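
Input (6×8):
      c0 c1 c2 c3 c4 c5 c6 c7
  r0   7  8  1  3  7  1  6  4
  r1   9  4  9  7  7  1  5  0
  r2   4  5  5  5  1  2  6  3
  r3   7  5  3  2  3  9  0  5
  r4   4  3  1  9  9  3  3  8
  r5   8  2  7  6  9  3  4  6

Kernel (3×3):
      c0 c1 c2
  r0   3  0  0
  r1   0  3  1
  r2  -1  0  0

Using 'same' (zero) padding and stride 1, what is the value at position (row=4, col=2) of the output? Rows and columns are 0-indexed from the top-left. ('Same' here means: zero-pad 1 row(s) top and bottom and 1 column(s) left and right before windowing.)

The receptive field on the zero-padded input at this output position is [5 3 2 / 3 1 9 / 2 7 6]. Elementwise product with the kernel and sum: 5·3 + 1·3 + 9·1 + 2·-1.

25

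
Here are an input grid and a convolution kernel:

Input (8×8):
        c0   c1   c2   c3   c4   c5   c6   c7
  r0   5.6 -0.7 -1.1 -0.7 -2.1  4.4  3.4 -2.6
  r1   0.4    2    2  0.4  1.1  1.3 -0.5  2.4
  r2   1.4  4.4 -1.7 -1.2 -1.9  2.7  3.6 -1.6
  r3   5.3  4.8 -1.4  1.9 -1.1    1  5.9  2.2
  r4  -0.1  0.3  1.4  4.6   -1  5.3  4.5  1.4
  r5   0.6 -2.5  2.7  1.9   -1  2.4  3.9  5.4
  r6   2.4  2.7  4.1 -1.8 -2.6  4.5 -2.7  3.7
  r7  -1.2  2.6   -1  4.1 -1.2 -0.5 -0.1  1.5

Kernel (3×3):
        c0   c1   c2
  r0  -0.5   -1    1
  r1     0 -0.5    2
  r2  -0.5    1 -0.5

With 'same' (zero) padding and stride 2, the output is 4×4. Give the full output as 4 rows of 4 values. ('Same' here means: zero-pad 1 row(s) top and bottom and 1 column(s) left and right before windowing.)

Output[0,0]: The receptive field on the zero-padded input at this output position is [0 0 0 / 0 5.6 -0.7 / 0 0.4 2]. Elementwise product with the kernel and sum: 0·-0.5 + 0·-1 + 0·1 + 5.6·-0.5 + -0.7·2 + 0·-0.5 + 0.4·1 + 2·-0.5.
Output[0,1]: The receptive field on the zero-padded input at this output position is [0 0 0 / -0.7 -1.1 -0.7 / 2 2 0.4]. Elementwise product with the kernel and sum: 0·-0.5 + 0·-1 + 0·1 + -1.1·-0.5 + -0.7·2 + 2·-0.5 + 2·1 + 0.4·-0.5.

-4.8 -0.05 10.1 -9.25
12.6 -8.9 3.8 1.55
2 12.4 9.1 -3.65
-1.4 -9.55 9.75 8.45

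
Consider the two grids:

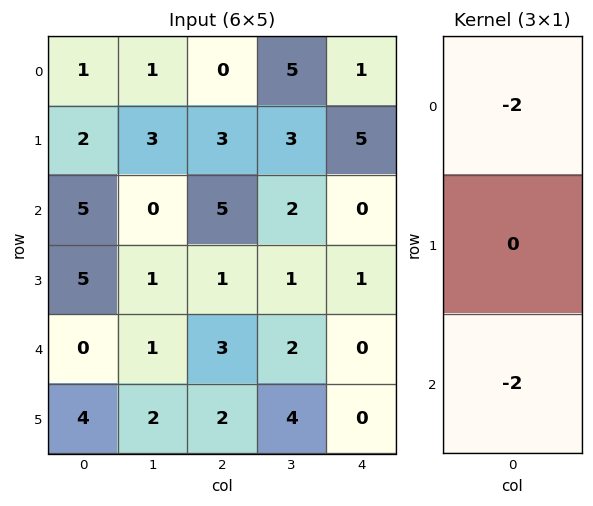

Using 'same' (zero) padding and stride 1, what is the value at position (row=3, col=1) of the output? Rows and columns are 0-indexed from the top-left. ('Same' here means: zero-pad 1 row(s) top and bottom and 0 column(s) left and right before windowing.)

The receptive field on the zero-padded input at this output position is [0 / 1 / 1]. Elementwise product with the kernel and sum: 0·-2 + 1·-2.

-2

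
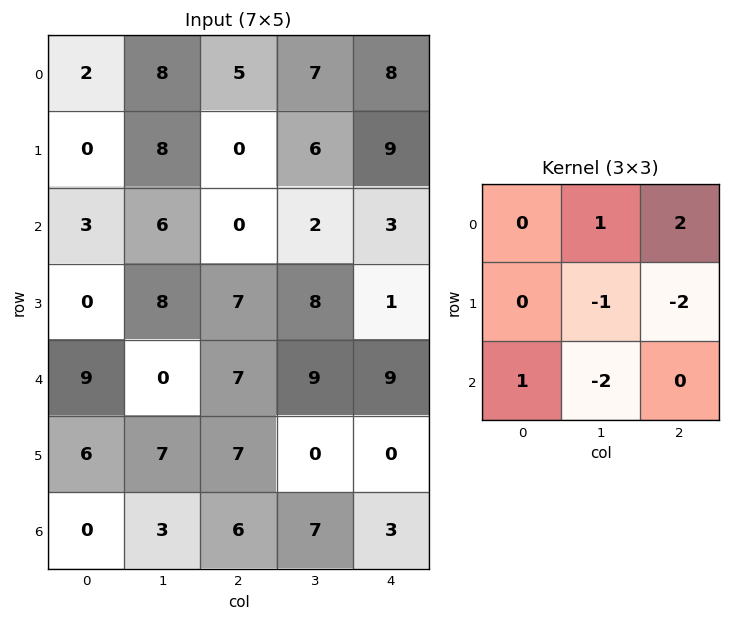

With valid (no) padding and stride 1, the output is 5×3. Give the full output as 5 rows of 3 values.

1 13 -5
-14 2 7
-7 -33 -13
0 -9 -10
-13 9 19

Output[0,0]: The receptive field on the input at this output position is [2 8 5 / 0 8 0 / 3 6 0]. Elementwise product with the kernel and sum: 8·1 + 5·2 + 8·-1 + 0·-2 + 3·1 + 6·-2.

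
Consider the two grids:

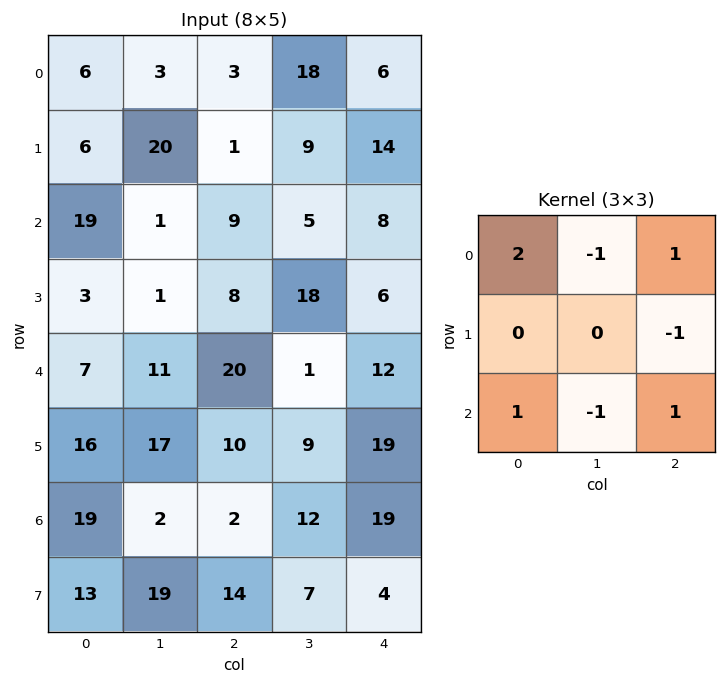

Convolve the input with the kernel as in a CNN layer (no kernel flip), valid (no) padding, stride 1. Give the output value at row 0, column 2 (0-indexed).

-8

The receptive field on the input at this output position is [3 18 6 / 1 9 14 / 9 5 8]. Elementwise product with the kernel and sum: 3·2 + 18·-1 + 6·1 + 14·-1 + 9·1 + 5·-1 + 8·1.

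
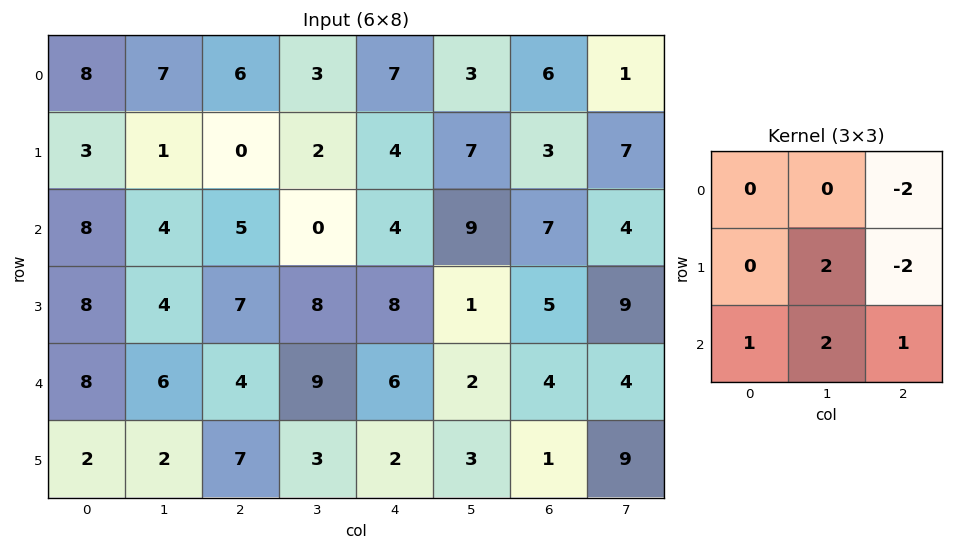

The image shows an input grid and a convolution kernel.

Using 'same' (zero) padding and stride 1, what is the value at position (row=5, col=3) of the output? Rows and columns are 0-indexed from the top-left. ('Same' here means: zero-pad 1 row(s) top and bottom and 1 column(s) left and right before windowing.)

The receptive field on the zero-padded input at this output position is [4 9 6 / 7 3 2 / 0 0 0]. Elementwise product with the kernel and sum: 6·-2 + 3·2 + 2·-2 + 0·1 + 0·2 + 0·1.

-10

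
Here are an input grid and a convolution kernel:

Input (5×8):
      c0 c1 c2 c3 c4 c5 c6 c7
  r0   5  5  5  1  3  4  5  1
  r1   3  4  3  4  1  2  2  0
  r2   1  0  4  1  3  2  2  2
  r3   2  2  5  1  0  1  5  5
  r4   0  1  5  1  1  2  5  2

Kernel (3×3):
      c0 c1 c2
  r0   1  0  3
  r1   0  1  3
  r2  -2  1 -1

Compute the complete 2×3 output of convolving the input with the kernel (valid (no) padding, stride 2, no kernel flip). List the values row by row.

27 11 20
26 4 20

Output[0,0]: The receptive field on the input at this output position is [5 5 5 / 3 4 3 / 1 0 4]. Elementwise product with the kernel and sum: 5·1 + 5·3 + 4·1 + 3·3 + 1·-2 + 0·1 + 4·-1.
Output[0,1]: The receptive field on the input at this output position is [5 1 3 / 3 4 1 / 4 1 3]. Elementwise product with the kernel and sum: 5·1 + 3·3 + 4·1 + 1·3 + 4·-2 + 1·1 + 3·-1.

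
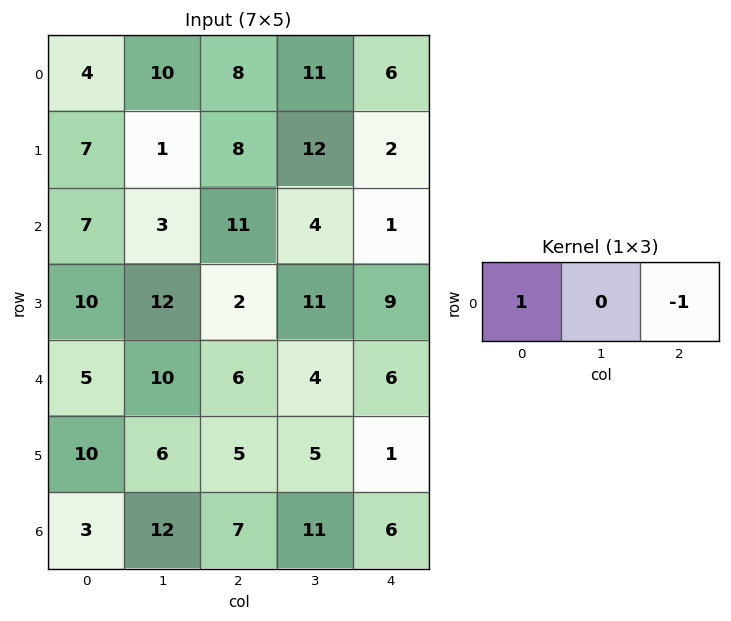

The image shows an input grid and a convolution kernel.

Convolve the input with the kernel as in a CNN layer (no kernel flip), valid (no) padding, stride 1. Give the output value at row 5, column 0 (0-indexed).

5

The receptive field on the input at this output position is [10 6 5]. Elementwise product with the kernel and sum: 10·1 + 5·-1.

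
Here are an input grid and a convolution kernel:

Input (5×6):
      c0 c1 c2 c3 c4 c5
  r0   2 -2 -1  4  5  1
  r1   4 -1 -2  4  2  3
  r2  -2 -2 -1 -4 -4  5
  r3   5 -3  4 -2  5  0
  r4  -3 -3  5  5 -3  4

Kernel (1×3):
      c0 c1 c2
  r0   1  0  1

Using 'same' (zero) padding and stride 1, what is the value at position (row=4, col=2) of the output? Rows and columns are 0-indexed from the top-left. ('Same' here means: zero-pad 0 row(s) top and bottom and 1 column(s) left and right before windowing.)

2

The receptive field on the zero-padded input at this output position is [-3 5 5]. Elementwise product with the kernel and sum: -3·1 + 5·1.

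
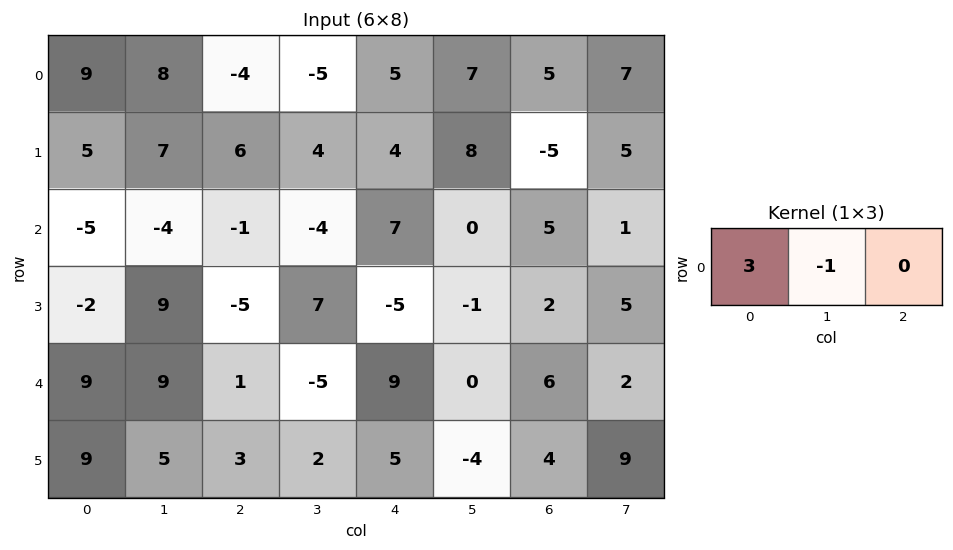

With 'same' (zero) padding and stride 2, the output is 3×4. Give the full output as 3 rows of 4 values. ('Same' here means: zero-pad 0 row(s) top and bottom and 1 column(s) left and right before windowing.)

Output[0,0]: The receptive field on the zero-padded input at this output position is [0 9 8]. Elementwise product with the kernel and sum: 0·3 + 9·-1.
Output[0,1]: The receptive field on the zero-padded input at this output position is [8 -4 -5]. Elementwise product with the kernel and sum: 8·3 + -4·-1.

-9 28 -20 16
5 -11 -19 -5
-9 26 -24 -6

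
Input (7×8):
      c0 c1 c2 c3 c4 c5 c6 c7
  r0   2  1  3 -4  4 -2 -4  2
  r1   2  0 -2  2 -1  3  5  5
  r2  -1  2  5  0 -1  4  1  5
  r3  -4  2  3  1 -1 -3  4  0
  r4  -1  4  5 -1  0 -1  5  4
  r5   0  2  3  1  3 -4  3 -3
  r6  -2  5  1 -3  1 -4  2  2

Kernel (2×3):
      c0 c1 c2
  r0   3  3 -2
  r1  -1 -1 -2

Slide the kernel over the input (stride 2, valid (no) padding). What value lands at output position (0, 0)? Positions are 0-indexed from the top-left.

The receptive field on the input at this output position is [2 1 3 / 2 0 -2]. Elementwise product with the kernel and sum: 2·3 + 1·3 + 3·-2 + 2·-1 + 0·-1 + -2·-2.

5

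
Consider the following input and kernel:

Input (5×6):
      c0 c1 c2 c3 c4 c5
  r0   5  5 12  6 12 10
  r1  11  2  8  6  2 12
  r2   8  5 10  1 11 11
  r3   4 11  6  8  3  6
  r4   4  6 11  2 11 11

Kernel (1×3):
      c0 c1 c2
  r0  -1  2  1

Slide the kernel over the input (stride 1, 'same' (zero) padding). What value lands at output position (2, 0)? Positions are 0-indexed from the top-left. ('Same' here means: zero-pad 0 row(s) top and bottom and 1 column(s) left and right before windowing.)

21

The receptive field on the zero-padded input at this output position is [0 8 5]. Elementwise product with the kernel and sum: 0·-1 + 8·2 + 5·1.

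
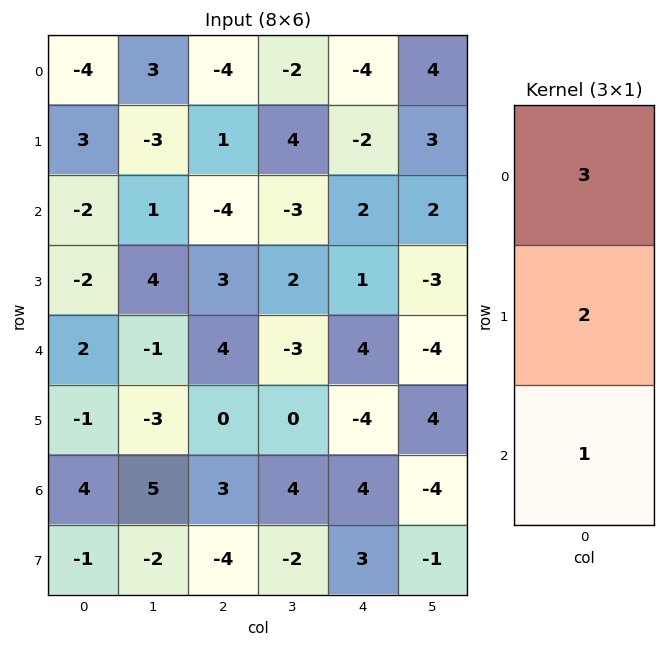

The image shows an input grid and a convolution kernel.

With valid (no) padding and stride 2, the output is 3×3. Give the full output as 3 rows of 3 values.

Output[0,0]: The receptive field on the input at this output position is [-4 / 3 / -2]. Elementwise product with the kernel and sum: -4·3 + 3·2 + -2·1.

-8 -14 -14
-8 -2 12
8 15 8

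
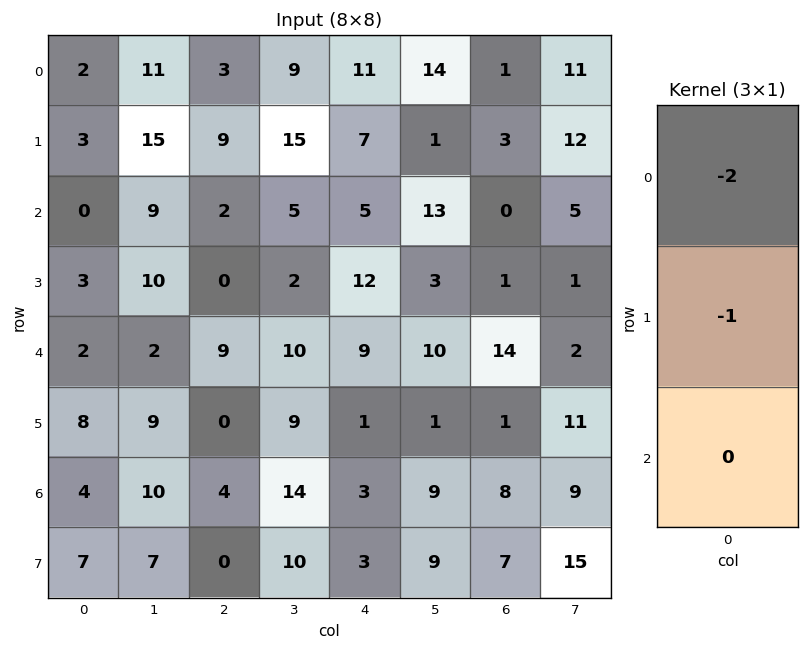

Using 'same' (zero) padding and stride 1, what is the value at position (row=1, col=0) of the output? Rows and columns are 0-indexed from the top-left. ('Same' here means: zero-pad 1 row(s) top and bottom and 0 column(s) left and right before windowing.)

-7

The receptive field on the zero-padded input at this output position is [2 / 3 / 0]. Elementwise product with the kernel and sum: 2·-2 + 3·-1.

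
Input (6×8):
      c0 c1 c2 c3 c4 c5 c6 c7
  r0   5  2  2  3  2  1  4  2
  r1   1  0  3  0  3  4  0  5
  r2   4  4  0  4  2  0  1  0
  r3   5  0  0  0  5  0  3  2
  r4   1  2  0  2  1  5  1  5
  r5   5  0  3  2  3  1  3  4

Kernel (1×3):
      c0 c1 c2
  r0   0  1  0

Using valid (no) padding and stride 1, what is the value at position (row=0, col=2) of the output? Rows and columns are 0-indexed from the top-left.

The receptive field on the input at this output position is [2 3 2]. Elementwise product with the kernel and sum: 3·1.

3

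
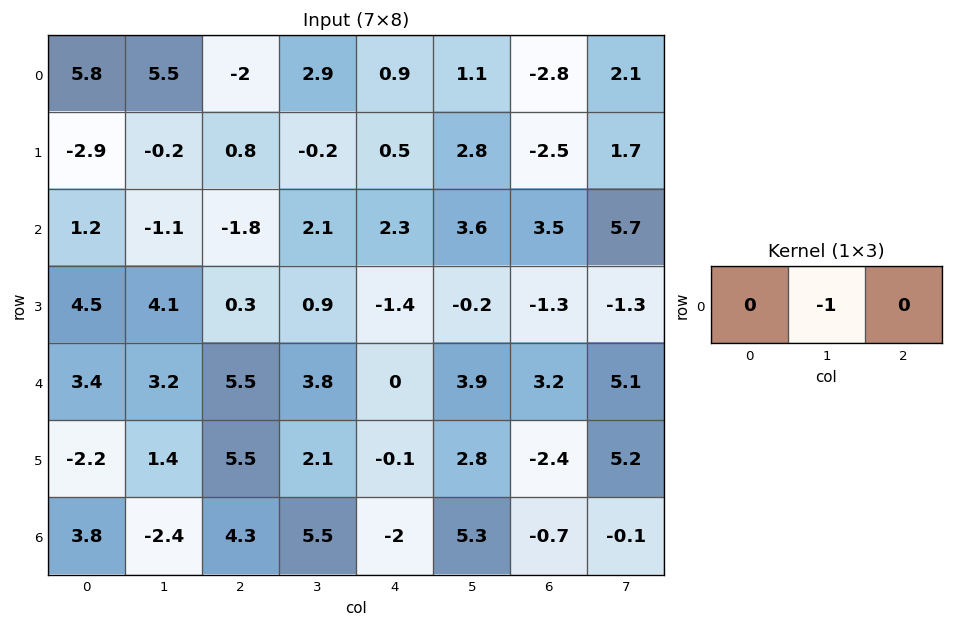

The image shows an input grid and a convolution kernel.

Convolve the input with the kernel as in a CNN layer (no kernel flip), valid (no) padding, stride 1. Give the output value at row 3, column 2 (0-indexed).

-0.9

The receptive field on the input at this output position is [0.3 0.9 -1.4]. Elementwise product with the kernel and sum: 0.9·-1.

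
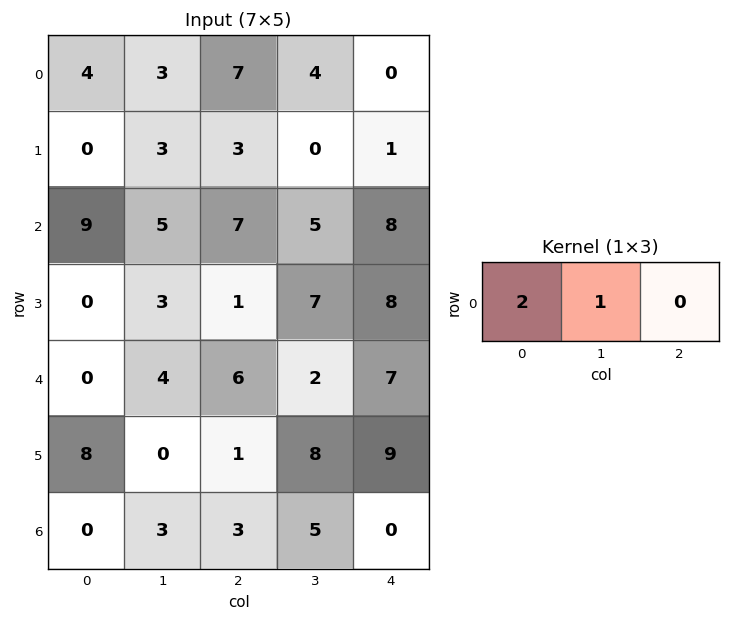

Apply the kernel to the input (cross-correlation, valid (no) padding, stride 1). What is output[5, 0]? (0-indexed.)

The receptive field on the input at this output position is [8 0 1]. Elementwise product with the kernel and sum: 8·2 + 0·1.

16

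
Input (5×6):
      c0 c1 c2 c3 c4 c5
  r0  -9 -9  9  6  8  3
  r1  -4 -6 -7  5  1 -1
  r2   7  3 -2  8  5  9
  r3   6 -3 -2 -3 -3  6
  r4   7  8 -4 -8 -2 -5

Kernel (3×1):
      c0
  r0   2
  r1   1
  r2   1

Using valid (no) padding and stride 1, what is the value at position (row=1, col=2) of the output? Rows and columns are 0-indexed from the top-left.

The receptive field on the input at this output position is [-7 / -2 / -2]. Elementwise product with the kernel and sum: -7·2 + -2·1 + -2·1.

-18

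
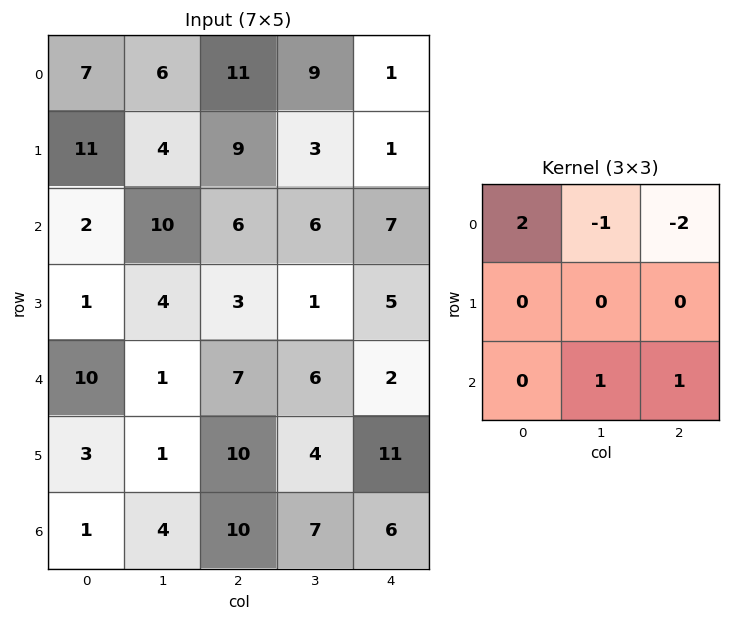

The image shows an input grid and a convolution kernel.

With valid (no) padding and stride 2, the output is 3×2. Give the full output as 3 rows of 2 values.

Output[0,0]: The receptive field on the input at this output position is [7 6 11 / 11 4 9 / 2 10 6]. Elementwise product with the kernel and sum: 7·2 + 6·-1 + 11·-2 + 10·1 + 6·1.

2 24
-10 0
19 17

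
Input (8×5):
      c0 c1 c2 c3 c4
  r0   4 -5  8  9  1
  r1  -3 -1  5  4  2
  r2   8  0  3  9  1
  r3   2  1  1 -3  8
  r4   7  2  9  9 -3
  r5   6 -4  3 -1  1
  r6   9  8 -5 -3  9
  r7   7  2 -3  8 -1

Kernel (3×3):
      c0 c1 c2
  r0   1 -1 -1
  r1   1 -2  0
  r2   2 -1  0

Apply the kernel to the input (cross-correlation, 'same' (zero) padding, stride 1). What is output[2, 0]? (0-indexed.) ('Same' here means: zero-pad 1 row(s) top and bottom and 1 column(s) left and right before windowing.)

The receptive field on the zero-padded input at this output position is [0 -3 -1 / 0 8 0 / 0 2 1]. Elementwise product with the kernel and sum: 0·1 + -3·-1 + -1·-1 + 0·1 + 8·-2 + 0·2 + 2·-1.

-14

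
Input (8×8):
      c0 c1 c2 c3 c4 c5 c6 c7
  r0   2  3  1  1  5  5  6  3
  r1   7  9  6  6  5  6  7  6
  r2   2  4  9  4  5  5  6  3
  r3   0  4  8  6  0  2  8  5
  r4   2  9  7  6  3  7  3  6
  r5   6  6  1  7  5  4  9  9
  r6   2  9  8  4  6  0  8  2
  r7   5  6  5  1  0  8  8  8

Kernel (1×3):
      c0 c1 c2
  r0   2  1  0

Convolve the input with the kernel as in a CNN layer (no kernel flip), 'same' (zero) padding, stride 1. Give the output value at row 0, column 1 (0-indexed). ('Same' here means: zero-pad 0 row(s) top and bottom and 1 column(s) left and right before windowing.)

The receptive field on the zero-padded input at this output position is [2 3 1]. Elementwise product with the kernel and sum: 2·2 + 3·1.

7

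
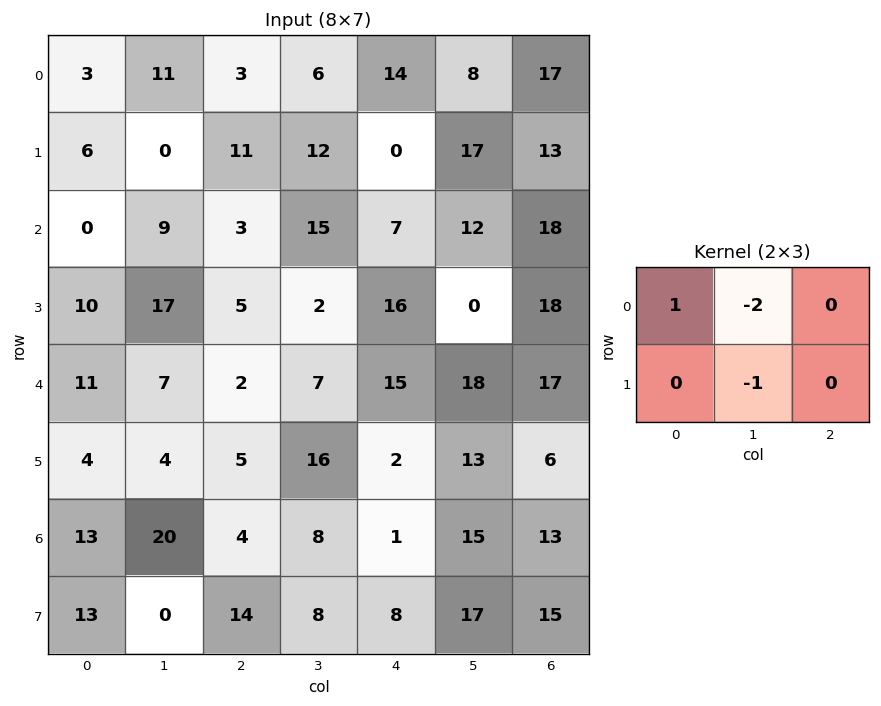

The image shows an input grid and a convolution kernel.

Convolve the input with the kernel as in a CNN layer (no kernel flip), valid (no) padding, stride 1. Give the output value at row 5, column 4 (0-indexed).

-39

The receptive field on the input at this output position is [2 13 6 / 1 15 13]. Elementwise product with the kernel and sum: 2·1 + 13·-2 + 15·-1.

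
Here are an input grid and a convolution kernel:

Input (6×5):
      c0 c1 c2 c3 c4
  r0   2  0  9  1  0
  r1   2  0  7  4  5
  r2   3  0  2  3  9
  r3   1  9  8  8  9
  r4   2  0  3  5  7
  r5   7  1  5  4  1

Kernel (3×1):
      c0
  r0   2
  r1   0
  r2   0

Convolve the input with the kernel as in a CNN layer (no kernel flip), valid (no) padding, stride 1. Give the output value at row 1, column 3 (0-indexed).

The receptive field on the input at this output position is [4 / 3 / 8]. Elementwise product with the kernel and sum: 4·2.

8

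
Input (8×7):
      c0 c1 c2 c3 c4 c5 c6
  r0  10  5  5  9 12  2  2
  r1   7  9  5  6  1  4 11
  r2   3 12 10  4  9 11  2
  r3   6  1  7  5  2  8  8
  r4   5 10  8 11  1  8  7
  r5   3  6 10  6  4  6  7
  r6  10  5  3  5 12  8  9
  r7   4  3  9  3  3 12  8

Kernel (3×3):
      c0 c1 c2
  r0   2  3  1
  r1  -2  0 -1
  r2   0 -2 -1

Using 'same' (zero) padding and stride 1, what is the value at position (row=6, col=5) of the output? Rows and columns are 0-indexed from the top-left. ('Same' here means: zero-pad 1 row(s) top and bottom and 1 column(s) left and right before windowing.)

The receptive field on the zero-padded input at this output position is [4 6 7 / 12 8 9 / 3 12 8]. Elementwise product with the kernel and sum: 4·2 + 6·3 + 7·1 + 12·-2 + 9·-1 + 12·-2 + 8·-1.

-32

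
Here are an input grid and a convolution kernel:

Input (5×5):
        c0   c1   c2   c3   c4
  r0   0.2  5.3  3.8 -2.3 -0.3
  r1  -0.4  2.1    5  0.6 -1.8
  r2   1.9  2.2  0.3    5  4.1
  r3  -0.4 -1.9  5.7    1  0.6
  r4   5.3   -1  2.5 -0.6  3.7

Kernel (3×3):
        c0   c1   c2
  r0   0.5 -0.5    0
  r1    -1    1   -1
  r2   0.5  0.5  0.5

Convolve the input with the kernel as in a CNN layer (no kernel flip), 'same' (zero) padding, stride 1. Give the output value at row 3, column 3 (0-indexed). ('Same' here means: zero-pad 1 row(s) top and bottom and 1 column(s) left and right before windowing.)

-4.85

The receptive field on the zero-padded input at this output position is [0.3 5 4.1 / 5.7 1 0.6 / 2.5 -0.6 3.7]. Elementwise product with the kernel and sum: 0.3·0.5 + 5·-0.5 + 5.7·-1 + 1·1 + 0.6·-1 + 2.5·0.5 + -0.6·0.5 + 3.7·0.5.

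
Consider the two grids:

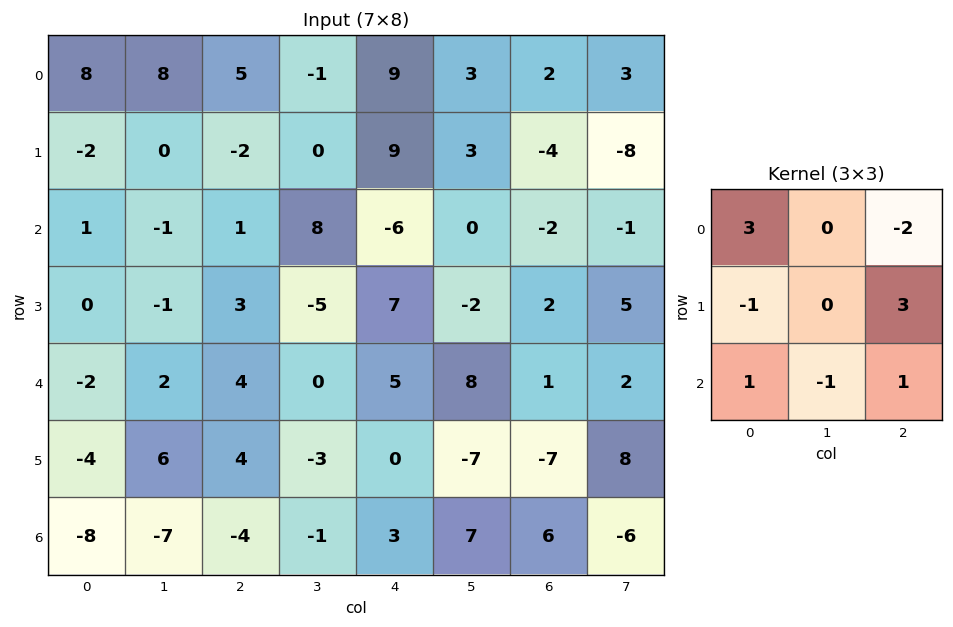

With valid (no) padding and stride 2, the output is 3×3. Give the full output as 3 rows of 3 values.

13 13 -6
10 42 -17
-3 -2 -6

Output[0,0]: The receptive field on the input at this output position is [8 8 5 / -2 0 -2 / 1 -1 1]. Elementwise product with the kernel and sum: 8·3 + 5·-2 + -2·-1 + -2·3 + 1·1 + -1·-1 + 1·1.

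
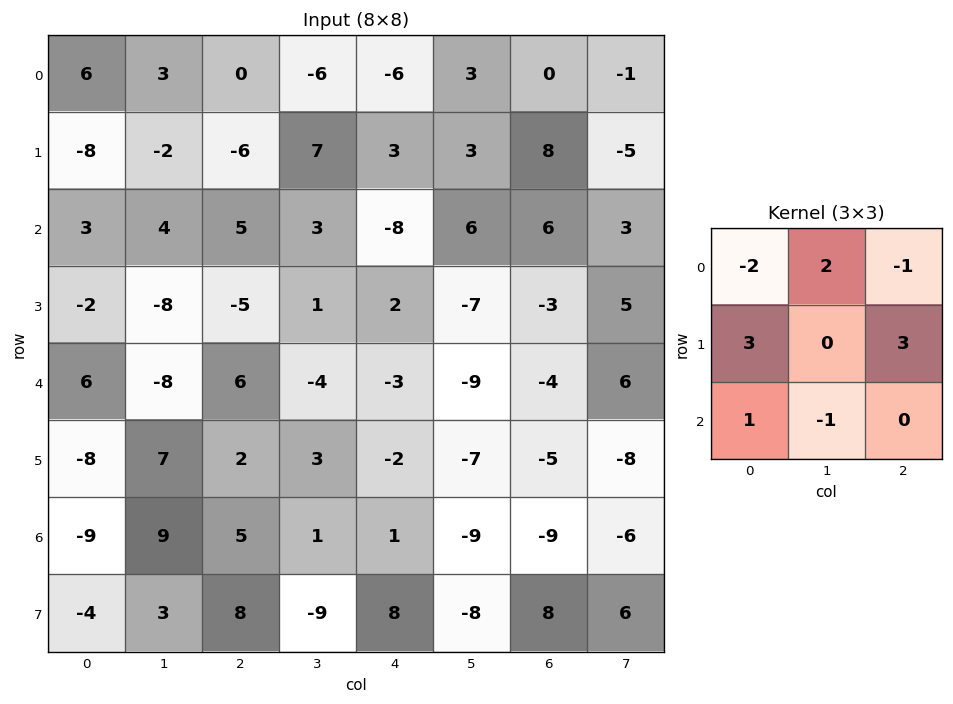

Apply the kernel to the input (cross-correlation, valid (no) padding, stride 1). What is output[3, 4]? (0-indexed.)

The receptive field on the input at this output position is [2 -7 -3 / -3 -9 -4 / -2 -7 -5]. Elementwise product with the kernel and sum: 2·-2 + -7·2 + -3·-1 + -3·3 + -4·3 + -2·1 + -7·-1.

-31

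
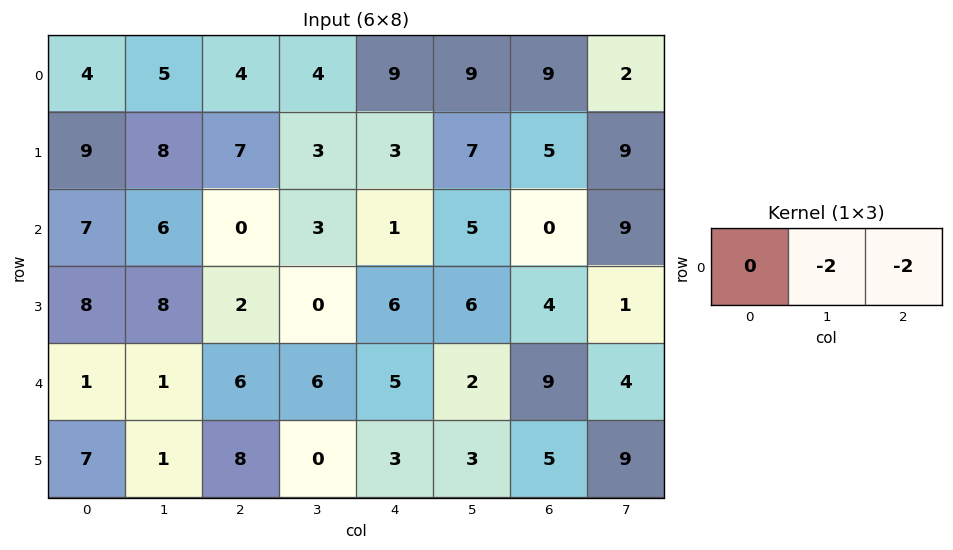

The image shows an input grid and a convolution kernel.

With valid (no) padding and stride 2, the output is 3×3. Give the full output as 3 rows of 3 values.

Output[0,0]: The receptive field on the input at this output position is [4 5 4]. Elementwise product with the kernel and sum: 5·-2 + 4·-2.

-18 -26 -36
-12 -8 -10
-14 -22 -22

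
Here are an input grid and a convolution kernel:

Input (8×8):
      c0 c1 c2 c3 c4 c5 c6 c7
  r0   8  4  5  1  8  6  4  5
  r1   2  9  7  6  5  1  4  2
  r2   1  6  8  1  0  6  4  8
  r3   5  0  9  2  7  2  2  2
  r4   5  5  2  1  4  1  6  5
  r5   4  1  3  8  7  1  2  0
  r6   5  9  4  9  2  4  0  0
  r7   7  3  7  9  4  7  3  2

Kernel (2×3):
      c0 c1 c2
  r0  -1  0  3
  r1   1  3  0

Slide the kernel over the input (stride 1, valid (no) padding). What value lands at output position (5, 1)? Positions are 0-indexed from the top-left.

The receptive field on the input at this output position is [1 3 8 / 9 4 9]. Elementwise product with the kernel and sum: 1·-1 + 8·3 + 9·1 + 4·3.

44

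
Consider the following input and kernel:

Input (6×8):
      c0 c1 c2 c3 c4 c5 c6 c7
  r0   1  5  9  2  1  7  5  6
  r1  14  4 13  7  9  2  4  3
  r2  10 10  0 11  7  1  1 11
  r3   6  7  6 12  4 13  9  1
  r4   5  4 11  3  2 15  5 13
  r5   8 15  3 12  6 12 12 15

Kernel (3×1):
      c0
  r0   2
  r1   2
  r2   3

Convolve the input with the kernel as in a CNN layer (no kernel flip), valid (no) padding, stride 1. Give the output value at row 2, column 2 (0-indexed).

45

The receptive field on the input at this output position is [0 / 6 / 11]. Elementwise product with the kernel and sum: 0·2 + 6·2 + 11·3.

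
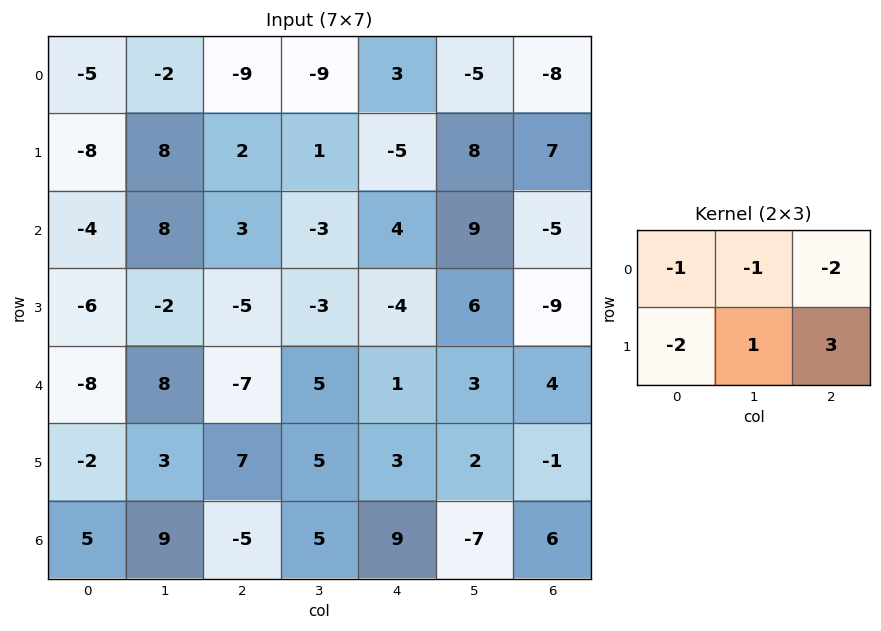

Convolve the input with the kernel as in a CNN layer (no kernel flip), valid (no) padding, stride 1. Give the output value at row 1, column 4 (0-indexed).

-31

The receptive field on the input at this output position is [-5 8 7 / 4 9 -5]. Elementwise product with the kernel and sum: -5·-1 + 8·-1 + 7·-2 + 4·-2 + 9·1 + -5·3.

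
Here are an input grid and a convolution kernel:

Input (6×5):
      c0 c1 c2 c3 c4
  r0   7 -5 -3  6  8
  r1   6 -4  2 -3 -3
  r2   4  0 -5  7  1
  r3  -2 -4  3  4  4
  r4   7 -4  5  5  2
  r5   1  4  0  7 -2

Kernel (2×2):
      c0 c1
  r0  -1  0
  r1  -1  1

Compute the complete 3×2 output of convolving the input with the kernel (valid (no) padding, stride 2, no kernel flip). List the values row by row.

Output[0,0]: The receptive field on the input at this output position is [7 -5 / 6 -4]. Elementwise product with the kernel and sum: 7·-1 + 6·-1 + -4·1.

-17 -2
-6 6
-4 2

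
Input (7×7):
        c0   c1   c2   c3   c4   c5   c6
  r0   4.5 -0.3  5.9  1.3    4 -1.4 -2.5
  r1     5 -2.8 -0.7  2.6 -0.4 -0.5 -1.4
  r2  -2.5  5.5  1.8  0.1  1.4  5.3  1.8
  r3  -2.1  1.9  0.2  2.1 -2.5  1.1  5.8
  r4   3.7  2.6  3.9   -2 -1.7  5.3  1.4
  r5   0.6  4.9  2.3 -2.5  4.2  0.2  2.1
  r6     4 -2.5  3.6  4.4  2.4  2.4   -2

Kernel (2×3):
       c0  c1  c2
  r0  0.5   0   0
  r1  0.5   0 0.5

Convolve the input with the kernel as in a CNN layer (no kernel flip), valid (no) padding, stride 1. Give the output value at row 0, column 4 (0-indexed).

1.1

The receptive field on the input at this output position is [4 -1.4 -2.5 / -0.4 -0.5 -1.4]. Elementwise product with the kernel and sum: 4·0.5 + -0.4·0.5 + -1.4·0.5.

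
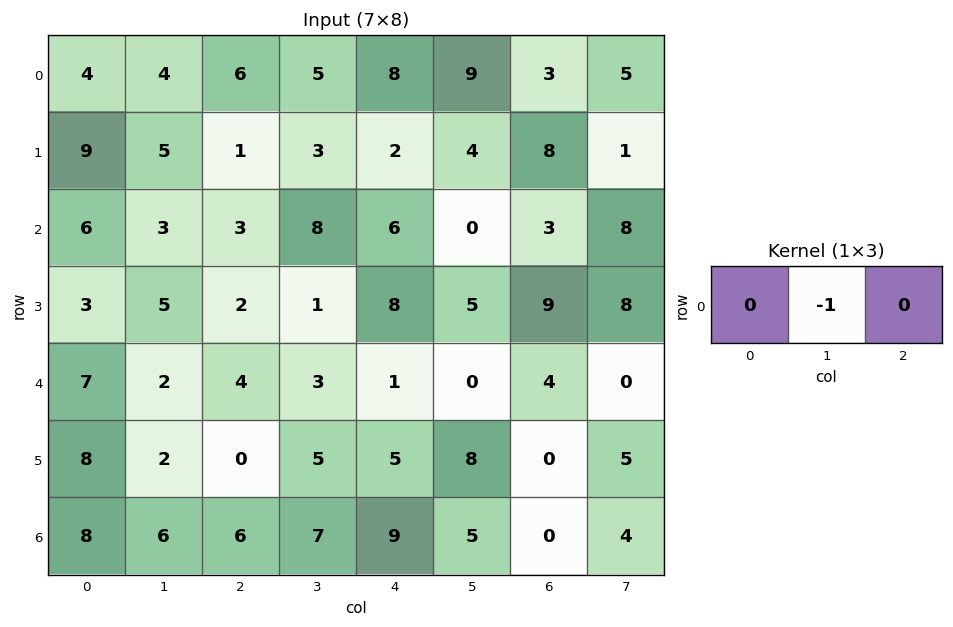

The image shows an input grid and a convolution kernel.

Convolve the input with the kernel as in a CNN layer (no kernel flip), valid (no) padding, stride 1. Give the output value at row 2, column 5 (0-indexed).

The receptive field on the input at this output position is [0 3 8]. Elementwise product with the kernel and sum: 3·-1.

-3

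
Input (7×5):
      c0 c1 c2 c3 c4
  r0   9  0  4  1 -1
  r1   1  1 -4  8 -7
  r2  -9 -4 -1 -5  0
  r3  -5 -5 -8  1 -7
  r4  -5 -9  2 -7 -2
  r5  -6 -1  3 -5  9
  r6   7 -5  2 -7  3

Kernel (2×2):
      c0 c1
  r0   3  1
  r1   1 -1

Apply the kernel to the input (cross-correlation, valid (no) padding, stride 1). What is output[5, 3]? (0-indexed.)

The receptive field on the input at this output position is [-5 9 / -7 3]. Elementwise product with the kernel and sum: -5·3 + 9·1 + -7·1 + 3·-1.

-16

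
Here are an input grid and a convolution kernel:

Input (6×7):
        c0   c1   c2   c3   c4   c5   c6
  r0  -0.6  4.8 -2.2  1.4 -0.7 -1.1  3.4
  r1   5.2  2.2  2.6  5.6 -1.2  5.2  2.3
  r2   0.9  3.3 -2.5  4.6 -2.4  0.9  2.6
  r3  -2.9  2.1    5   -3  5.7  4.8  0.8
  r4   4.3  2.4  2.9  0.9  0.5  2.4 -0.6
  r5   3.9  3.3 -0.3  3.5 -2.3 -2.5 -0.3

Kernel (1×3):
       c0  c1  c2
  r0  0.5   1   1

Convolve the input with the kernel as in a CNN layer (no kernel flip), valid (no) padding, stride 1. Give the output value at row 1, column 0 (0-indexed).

The receptive field on the input at this output position is [5.2 2.2 2.6]. Elementwise product with the kernel and sum: 5.2·0.5 + 2.2·1 + 2.6·1.

7.4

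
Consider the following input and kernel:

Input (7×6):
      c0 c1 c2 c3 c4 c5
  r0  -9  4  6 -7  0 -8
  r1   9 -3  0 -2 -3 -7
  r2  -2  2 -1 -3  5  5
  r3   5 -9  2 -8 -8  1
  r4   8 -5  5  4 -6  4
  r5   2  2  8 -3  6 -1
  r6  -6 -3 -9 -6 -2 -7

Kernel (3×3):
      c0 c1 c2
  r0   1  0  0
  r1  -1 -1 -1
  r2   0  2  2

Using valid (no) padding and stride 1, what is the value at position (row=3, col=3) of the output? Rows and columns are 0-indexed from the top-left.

0

The receptive field on the input at this output position is [-8 -8 1 / 4 -6 4 / -3 6 -1]. Elementwise product with the kernel and sum: -8·1 + 4·-1 + -6·-1 + 4·-1 + 6·2 + -1·2.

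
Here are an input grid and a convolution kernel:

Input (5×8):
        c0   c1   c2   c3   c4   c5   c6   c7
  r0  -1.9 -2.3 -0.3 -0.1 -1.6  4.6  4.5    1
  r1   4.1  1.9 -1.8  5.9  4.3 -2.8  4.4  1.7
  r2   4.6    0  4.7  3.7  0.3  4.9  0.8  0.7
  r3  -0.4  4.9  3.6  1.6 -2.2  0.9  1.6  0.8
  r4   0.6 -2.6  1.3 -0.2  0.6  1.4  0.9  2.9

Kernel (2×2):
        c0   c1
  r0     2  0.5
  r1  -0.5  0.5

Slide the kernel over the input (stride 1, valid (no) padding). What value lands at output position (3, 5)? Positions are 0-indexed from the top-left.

2.35

The receptive field on the input at this output position is [0.9 1.6 / 1.4 0.9]. Elementwise product with the kernel and sum: 0.9·2 + 1.6·0.5 + 1.4·-0.5 + 0.9·0.5.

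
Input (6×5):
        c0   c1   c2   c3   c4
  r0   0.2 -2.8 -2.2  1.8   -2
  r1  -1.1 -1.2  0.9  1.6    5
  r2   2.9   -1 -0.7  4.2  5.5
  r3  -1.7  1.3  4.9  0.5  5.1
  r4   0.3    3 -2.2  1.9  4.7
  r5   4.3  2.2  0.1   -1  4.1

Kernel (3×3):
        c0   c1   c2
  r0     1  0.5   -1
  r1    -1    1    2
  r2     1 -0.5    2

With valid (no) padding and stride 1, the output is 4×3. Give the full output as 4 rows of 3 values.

Output[0,0]: The receptive field on the input at this output position is [0.2 -2.8 -2.2 / -1.1 -1.2 0.9 / 2.9 -1 -0.7]. Elementwise product with the kernel and sum: 0.2·1 + -2.8·0.5 + -2.2·-1 + -1.1·-1 + -1.2·1 + 0.9·2 + 2.9·1 + -1·-0.5 + -0.7·2.

4.7 7.35 19.6
-0.45 6.2 27.45
10.3 6.95 7.95
-4.25 2 22.35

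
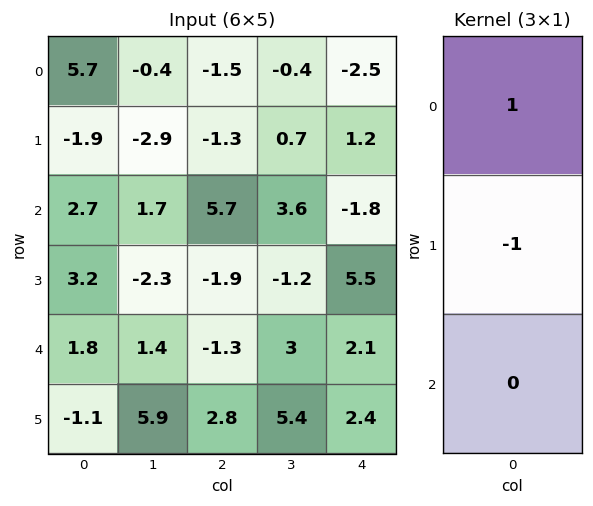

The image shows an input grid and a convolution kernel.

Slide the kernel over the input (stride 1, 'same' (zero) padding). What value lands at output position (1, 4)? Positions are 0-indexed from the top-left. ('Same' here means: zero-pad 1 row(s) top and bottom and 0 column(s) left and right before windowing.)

-3.7

The receptive field on the zero-padded input at this output position is [-2.5 / 1.2 / -1.8]. Elementwise product with the kernel and sum: -2.5·1 + 1.2·-1.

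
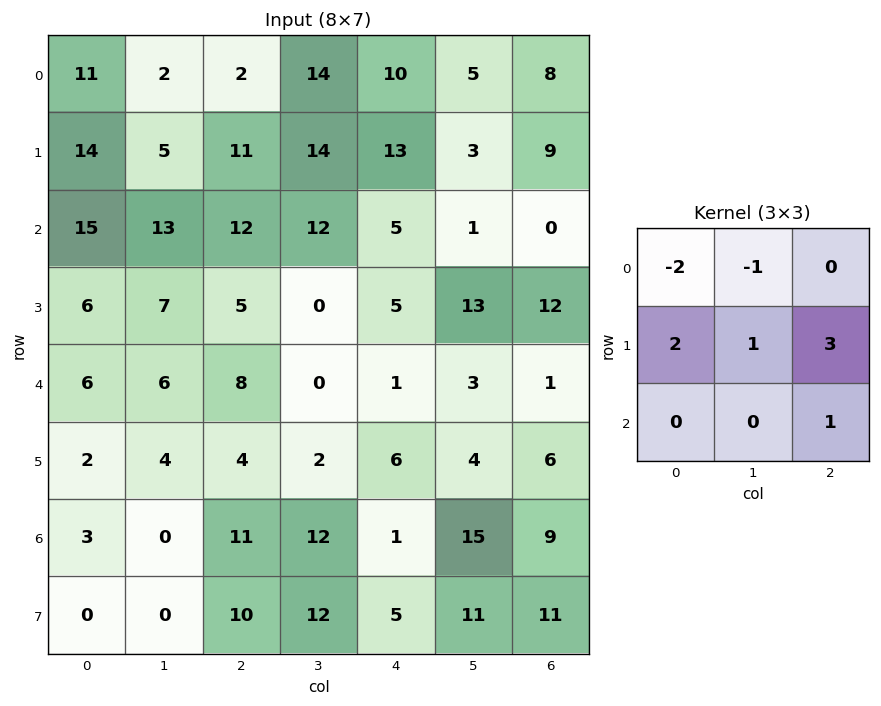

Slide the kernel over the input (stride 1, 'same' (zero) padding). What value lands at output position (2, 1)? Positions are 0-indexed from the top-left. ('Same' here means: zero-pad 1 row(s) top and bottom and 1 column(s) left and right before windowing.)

The receptive field on the zero-padded input at this output position is [14 5 11 / 15 13 12 / 6 7 5]. Elementwise product with the kernel and sum: 14·-2 + 5·-1 + 15·2 + 13·1 + 12·3 + 5·1.

51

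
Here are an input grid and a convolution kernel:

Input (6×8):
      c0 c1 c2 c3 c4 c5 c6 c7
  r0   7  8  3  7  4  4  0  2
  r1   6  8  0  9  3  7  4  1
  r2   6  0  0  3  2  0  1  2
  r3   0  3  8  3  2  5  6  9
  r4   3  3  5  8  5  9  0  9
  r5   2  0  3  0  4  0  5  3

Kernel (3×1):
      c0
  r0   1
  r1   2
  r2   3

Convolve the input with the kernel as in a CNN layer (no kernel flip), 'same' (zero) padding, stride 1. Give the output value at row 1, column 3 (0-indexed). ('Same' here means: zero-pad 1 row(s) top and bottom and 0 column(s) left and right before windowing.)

34

The receptive field on the zero-padded input at this output position is [7 / 9 / 3]. Elementwise product with the kernel and sum: 7·1 + 9·2 + 3·3.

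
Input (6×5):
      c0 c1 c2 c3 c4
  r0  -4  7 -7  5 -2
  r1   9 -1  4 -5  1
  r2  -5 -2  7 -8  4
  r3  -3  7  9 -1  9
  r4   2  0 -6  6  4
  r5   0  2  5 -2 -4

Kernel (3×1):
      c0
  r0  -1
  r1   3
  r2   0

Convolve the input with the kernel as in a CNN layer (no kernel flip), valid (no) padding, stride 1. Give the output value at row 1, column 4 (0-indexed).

The receptive field on the input at this output position is [1 / 4 / 9]. Elementwise product with the kernel and sum: 1·-1 + 4·3.

11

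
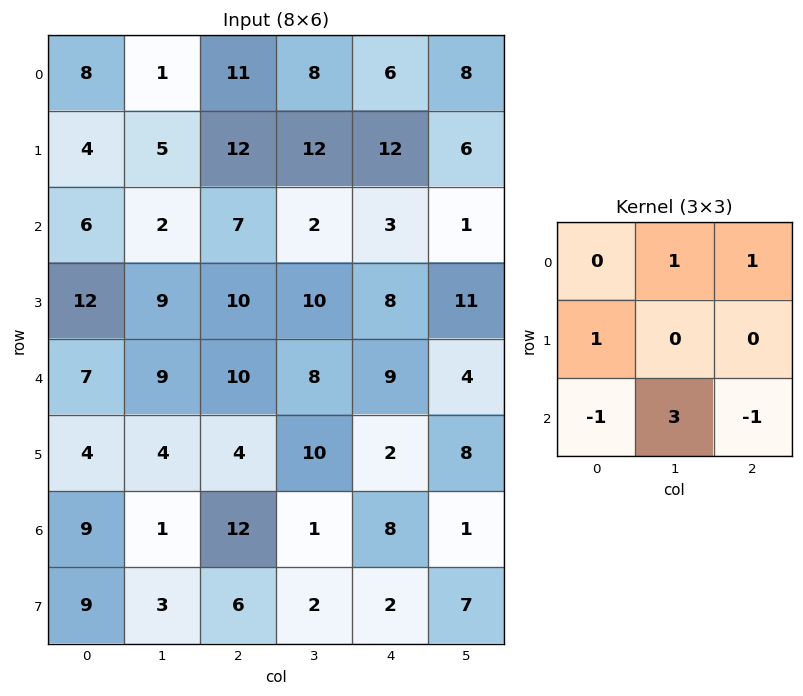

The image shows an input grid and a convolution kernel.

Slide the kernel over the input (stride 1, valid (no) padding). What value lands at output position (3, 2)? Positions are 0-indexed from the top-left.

52

The receptive field on the input at this output position is [10 10 8 / 10 8 9 / 4 10 2]. Elementwise product with the kernel and sum: 10·1 + 8·1 + 10·1 + 4·-1 + 10·3 + 2·-1.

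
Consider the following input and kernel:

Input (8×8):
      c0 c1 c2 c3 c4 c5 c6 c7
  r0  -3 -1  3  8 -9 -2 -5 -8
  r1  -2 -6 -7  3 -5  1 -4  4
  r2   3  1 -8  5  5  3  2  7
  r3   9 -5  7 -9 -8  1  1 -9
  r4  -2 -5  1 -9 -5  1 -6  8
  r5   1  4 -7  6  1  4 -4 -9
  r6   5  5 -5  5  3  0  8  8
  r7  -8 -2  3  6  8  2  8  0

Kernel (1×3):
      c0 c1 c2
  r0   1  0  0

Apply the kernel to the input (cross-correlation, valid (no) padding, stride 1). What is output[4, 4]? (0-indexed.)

The receptive field on the input at this output position is [-5 1 -6]. Elementwise product with the kernel and sum: -5·1.

-5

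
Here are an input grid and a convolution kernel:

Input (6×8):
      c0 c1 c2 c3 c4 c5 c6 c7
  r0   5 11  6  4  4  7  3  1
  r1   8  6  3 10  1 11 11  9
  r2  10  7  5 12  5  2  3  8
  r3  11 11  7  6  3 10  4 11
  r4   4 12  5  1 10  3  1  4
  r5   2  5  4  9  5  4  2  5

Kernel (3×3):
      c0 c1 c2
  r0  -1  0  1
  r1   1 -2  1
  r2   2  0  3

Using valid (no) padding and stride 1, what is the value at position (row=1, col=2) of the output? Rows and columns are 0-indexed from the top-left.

7

The receptive field on the input at this output position is [3 10 1 / 5 12 5 / 7 6 3]. Elementwise product with the kernel and sum: 3·-1 + 1·1 + 5·1 + 12·-2 + 5·1 + 7·2 + 3·3.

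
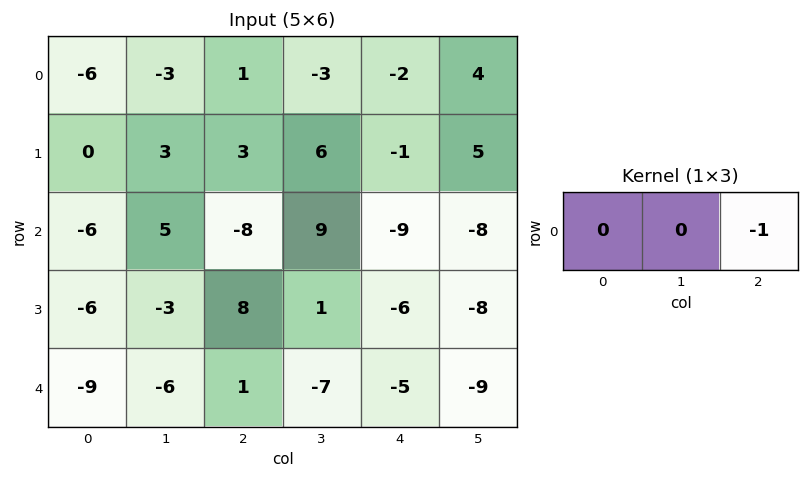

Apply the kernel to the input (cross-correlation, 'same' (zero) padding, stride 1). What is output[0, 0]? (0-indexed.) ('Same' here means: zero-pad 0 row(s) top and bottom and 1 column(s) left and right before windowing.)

3

The receptive field on the zero-padded input at this output position is [0 -6 -3]. Elementwise product with the kernel and sum: -3·-1.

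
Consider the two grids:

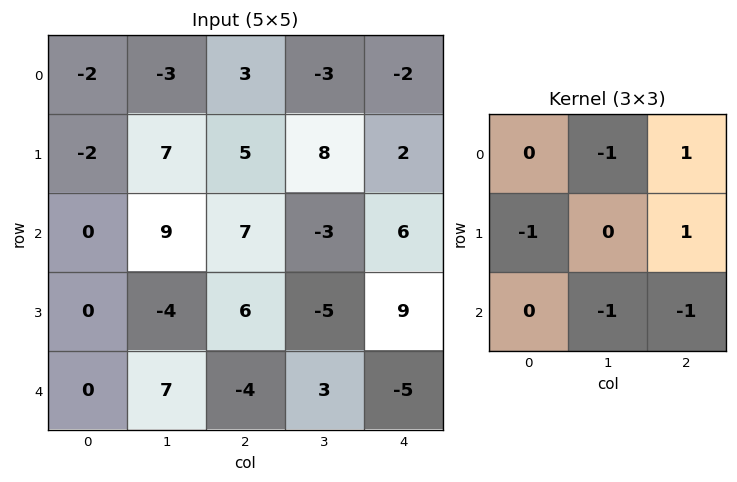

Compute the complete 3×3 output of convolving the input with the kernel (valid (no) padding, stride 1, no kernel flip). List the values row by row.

Output[0,0]: The receptive field on the input at this output position is [-2 -3 3 / -2 7 5 / 0 9 7]. Elementwise product with the kernel and sum: -3·-1 + 3·1 + -2·-1 + 5·1 + 9·-1 + 7·-1.
Output[0,1]: The receptive field on the input at this output position is [-3 3 -3 / 7 5 8 / 9 7 -3]. Elementwise product with the kernel and sum: 3·-1 + -3·1 + 7·-1 + 8·1 + 7·-1 + -3·-1.

-3 -9 -5
3 -10 -11
1 -10 14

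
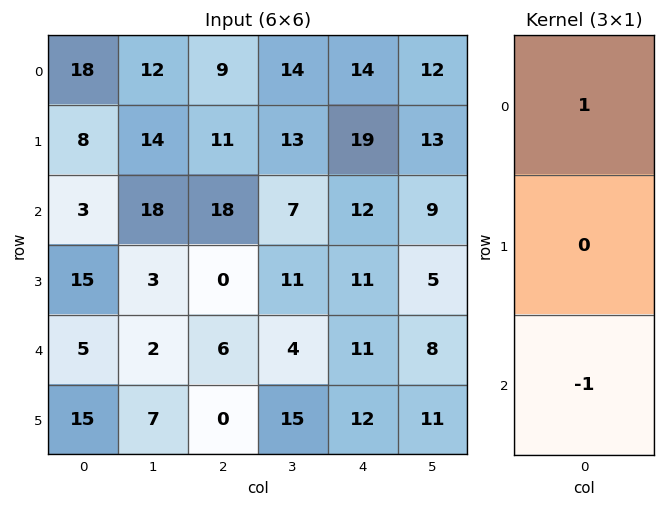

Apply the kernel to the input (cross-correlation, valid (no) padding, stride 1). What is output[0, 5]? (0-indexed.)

The receptive field on the input at this output position is [12 / 13 / 9]. Elementwise product with the kernel and sum: 12·1 + 9·-1.

3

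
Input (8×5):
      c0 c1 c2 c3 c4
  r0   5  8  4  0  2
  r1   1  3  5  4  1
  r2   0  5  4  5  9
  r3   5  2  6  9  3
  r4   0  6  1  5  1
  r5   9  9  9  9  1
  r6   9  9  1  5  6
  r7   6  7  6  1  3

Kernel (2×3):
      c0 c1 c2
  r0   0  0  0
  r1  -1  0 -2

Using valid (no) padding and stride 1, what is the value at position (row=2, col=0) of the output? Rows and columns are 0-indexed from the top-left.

-17

The receptive field on the input at this output position is [0 5 4 / 5 2 6]. Elementwise product with the kernel and sum: 5·-1 + 6·-2.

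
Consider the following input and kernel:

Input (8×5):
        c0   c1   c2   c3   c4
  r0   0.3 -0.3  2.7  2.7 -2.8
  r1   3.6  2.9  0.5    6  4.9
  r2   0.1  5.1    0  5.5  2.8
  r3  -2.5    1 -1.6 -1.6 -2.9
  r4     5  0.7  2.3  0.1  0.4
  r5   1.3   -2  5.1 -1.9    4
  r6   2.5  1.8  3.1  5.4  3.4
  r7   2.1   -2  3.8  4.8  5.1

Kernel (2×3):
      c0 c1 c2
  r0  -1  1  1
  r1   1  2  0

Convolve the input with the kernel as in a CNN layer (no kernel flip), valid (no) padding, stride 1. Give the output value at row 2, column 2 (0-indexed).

The receptive field on the input at this output position is [0 5.5 2.8 / -1.6 -1.6 -2.9]. Elementwise product with the kernel and sum: 0·-1 + 5.5·1 + 2.8·1 + -1.6·1 + -1.6·2.

3.5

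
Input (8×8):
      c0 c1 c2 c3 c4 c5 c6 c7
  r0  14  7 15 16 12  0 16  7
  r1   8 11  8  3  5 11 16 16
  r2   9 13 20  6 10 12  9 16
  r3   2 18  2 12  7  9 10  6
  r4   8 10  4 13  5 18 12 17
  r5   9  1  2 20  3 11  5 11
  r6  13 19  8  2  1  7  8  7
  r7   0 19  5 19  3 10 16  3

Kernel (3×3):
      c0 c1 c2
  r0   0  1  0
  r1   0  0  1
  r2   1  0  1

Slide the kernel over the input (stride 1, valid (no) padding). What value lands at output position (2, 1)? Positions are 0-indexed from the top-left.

The receptive field on the input at this output position is [13 20 6 / 18 2 12 / 10 4 13]. Elementwise product with the kernel and sum: 20·1 + 12·1 + 10·1 + 13·1.

55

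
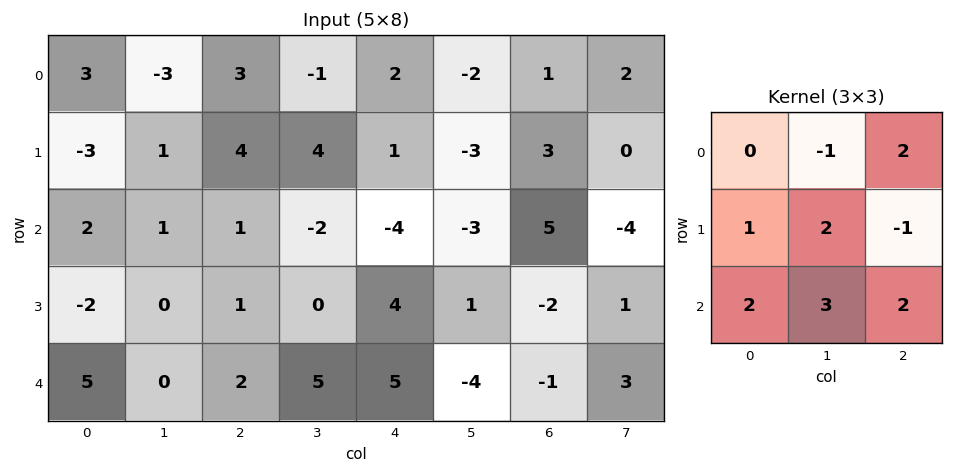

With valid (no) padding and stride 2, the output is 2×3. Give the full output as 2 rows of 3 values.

13 4 -11
12 20 17

Output[0,0]: The receptive field on the input at this output position is [3 -3 3 / -3 1 4 / 2 1 1]. Elementwise product with the kernel and sum: -3·-1 + 3·2 + -3·1 + 1·2 + 4·-1 + 2·2 + 1·3 + 1·2.
Output[0,1]: The receptive field on the input at this output position is [3 -1 2 / 4 4 1 / 1 -2 -4]. Elementwise product with the kernel and sum: -1·-1 + 2·2 + 4·1 + 4·2 + 1·-1 + 1·2 + -2·3 + -4·2.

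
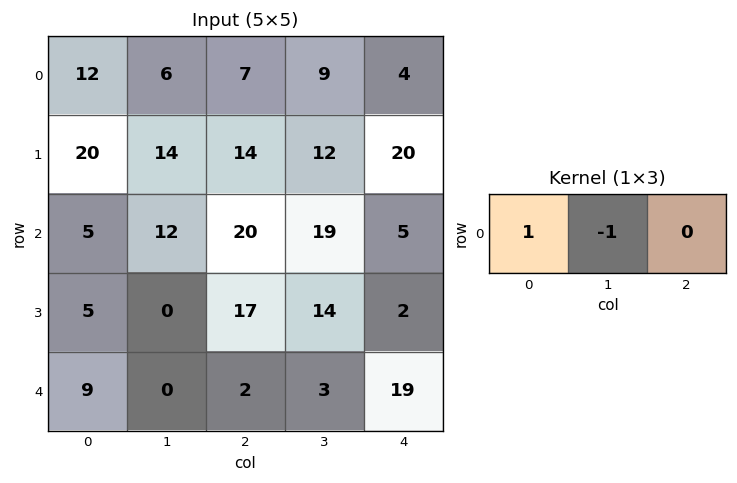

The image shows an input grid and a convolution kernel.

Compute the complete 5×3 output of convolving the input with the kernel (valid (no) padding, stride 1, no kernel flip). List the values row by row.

6 -1 -2
6 0 2
-7 -8 1
5 -17 3
9 -2 -1

Output[0,0]: The receptive field on the input at this output position is [12 6 7]. Elementwise product with the kernel and sum: 12·1 + 6·-1.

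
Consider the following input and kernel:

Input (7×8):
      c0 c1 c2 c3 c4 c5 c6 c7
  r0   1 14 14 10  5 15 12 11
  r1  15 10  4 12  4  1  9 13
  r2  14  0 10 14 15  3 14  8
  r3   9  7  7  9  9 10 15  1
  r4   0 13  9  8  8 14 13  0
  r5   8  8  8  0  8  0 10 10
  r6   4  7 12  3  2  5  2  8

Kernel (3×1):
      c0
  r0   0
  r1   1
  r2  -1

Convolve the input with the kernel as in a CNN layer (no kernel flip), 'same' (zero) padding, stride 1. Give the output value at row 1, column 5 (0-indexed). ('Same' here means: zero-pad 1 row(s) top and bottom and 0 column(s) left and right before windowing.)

The receptive field on the zero-padded input at this output position is [15 / 1 / 3]. Elementwise product with the kernel and sum: 1·1 + 3·-1.

-2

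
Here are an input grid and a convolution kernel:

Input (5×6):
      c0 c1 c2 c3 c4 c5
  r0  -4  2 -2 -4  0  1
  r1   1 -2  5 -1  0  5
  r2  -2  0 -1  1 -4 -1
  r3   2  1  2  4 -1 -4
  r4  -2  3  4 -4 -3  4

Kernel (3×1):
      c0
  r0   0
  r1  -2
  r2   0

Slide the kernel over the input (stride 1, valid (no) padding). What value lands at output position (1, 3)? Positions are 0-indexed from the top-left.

The receptive field on the input at this output position is [-1 / 1 / 4]. Elementwise product with the kernel and sum: 1·-2.

-2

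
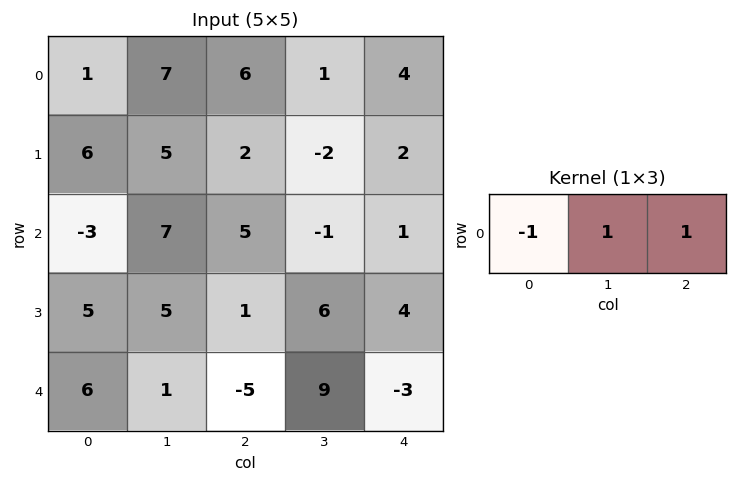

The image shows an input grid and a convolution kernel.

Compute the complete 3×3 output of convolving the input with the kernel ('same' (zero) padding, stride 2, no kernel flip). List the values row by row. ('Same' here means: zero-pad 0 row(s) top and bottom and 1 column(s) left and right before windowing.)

Output[0,0]: The receptive field on the zero-padded input at this output position is [0 1 7]. Elementwise product with the kernel and sum: 0·-1 + 1·1 + 7·1.

8 0 3
4 -3 2
7 3 -12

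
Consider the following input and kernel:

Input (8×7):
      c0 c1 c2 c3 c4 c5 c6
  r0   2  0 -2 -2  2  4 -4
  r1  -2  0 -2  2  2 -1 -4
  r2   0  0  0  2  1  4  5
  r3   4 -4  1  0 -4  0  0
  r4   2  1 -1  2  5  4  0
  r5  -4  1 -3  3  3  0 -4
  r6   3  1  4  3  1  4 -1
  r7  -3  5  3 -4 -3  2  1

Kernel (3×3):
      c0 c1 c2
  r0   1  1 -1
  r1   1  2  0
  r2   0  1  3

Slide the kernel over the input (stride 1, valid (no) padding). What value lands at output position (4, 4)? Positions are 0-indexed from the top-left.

13

The receptive field on the input at this output position is [5 4 0 / 3 0 -4 / 1 4 -1]. Elementwise product with the kernel and sum: 5·1 + 4·1 + 0·-1 + 3·1 + 0·2 + 4·1 + -1·3.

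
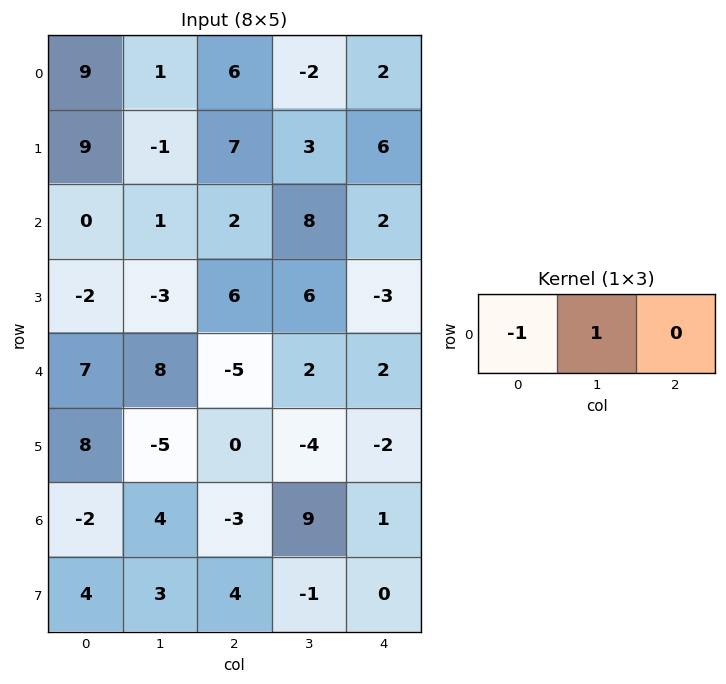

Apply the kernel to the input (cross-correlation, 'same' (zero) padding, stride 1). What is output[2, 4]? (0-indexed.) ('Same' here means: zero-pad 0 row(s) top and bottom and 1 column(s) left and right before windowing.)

-6

The receptive field on the zero-padded input at this output position is [8 2 0]. Elementwise product with the kernel and sum: 8·-1 + 2·1.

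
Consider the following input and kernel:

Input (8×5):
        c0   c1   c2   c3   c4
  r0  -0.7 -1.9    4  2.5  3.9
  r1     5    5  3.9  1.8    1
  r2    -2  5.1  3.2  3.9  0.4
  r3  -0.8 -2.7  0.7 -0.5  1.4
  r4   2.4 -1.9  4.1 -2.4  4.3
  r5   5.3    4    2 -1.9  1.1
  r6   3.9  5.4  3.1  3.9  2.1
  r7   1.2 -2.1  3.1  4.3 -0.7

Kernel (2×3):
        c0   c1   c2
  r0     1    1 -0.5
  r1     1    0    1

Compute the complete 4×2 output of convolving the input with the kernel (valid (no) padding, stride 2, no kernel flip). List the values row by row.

Output[0,0]: The receptive field on the input at this output position is [-0.7 -1.9 4 / 5 5 3.9]. Elementwise product with the kernel and sum: -0.7·1 + -1.9·1 + 4·-0.5 + 5·1 + 3.9·1.
Output[0,1]: The receptive field on the input at this output position is [4 2.5 3.9 / 3.9 1.8 1]. Elementwise product with the kernel and sum: 4·1 + 2.5·1 + 3.9·-0.5 + 3.9·1 + 1·1.

4.3 9.45
1.4 9
5.75 2.65
12.05 8.35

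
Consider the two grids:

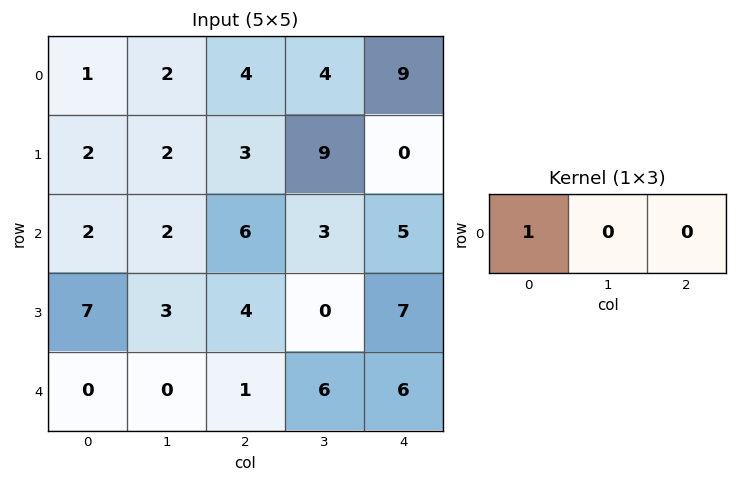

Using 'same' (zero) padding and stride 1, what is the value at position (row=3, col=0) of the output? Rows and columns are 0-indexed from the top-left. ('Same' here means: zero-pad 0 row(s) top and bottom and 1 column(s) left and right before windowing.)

0

The receptive field on the zero-padded input at this output position is [0 7 3]. Elementwise product with the kernel and sum: 0·1.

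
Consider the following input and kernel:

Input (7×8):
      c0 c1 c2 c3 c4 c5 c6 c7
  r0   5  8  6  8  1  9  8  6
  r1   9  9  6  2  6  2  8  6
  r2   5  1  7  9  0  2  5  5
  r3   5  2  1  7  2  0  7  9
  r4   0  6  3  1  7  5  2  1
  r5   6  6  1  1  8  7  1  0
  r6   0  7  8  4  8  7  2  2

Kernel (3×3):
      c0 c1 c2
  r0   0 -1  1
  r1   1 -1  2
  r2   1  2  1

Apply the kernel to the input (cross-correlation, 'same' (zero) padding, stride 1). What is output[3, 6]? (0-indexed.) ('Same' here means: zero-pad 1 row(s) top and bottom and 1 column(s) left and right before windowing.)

The receptive field on the zero-padded input at this output position is [2 5 5 / 0 7 9 / 5 2 1]. Elementwise product with the kernel and sum: 5·-1 + 5·1 + 0·1 + 7·-1 + 9·2 + 5·1 + 2·2 + 1·1.

21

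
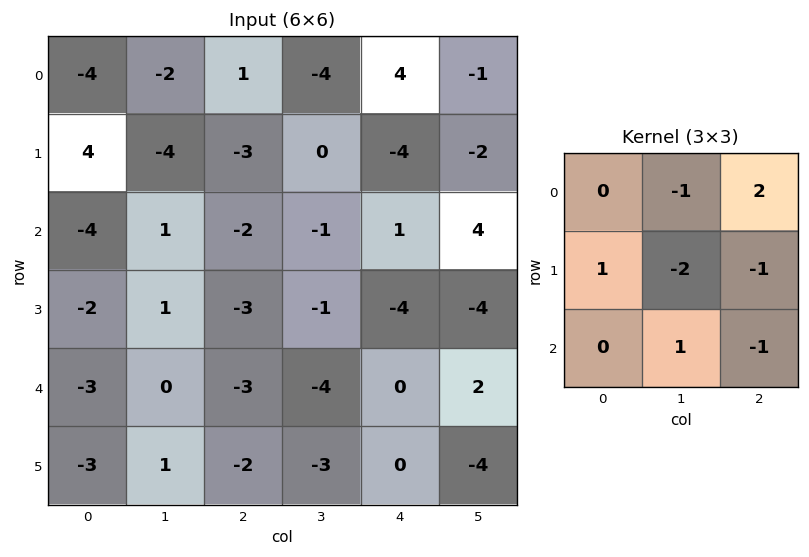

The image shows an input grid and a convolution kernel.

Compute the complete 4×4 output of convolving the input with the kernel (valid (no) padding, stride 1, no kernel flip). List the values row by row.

22 -8 11 1
-2 7 -6 -7
-3 9 2 16
-4 12 -5 -6

Output[0,0]: The receptive field on the input at this output position is [-4 -2 1 / 4 -4 -3 / -4 1 -2]. Elementwise product with the kernel and sum: -2·-1 + 1·2 + 4·1 + -4·-2 + -3·-1 + 1·1 + -2·-1.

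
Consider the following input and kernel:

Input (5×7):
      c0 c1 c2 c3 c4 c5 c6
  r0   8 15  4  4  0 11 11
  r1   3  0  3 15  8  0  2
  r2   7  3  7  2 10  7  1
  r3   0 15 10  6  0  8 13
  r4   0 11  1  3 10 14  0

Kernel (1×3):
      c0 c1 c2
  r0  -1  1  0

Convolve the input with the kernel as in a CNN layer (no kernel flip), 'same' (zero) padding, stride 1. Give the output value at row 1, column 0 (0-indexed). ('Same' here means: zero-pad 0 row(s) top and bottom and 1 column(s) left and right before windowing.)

3

The receptive field on the zero-padded input at this output position is [0 3 0]. Elementwise product with the kernel and sum: 0·-1 + 3·1.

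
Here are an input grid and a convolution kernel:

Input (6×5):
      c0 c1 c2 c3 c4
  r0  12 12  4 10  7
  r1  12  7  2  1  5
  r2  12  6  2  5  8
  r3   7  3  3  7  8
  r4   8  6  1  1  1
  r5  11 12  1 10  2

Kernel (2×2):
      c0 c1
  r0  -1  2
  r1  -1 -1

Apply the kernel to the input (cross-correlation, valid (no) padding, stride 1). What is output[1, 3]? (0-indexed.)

-4

The receptive field on the input at this output position is [1 5 / 5 8]. Elementwise product with the kernel and sum: 1·-1 + 5·2 + 5·-1 + 8·-1.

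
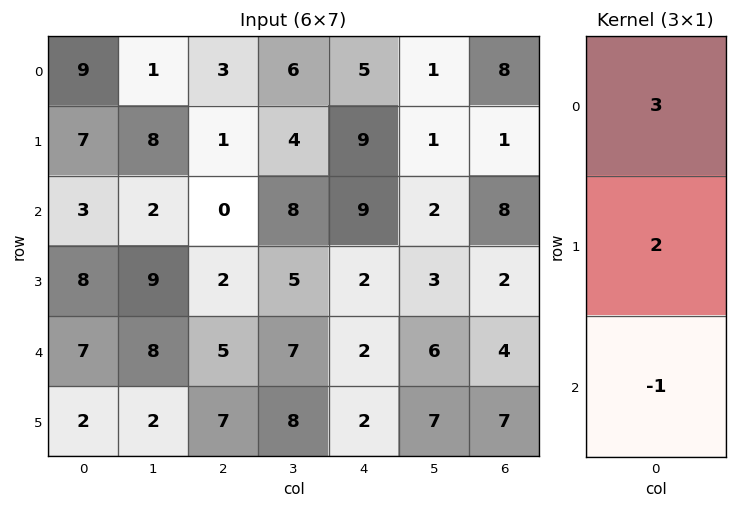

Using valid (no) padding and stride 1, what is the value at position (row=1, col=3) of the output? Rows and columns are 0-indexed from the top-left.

The receptive field on the input at this output position is [4 / 8 / 5]. Elementwise product with the kernel and sum: 4·3 + 8·2 + 5·-1.

23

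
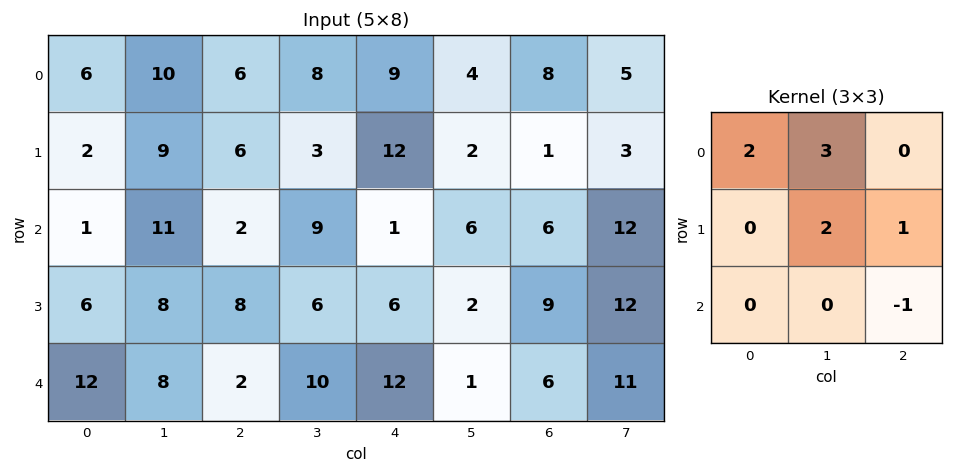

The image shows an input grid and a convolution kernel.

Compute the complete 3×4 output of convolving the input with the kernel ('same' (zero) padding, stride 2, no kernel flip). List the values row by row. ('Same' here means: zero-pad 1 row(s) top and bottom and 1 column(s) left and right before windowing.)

13 17 20 18
11 43 48 19
50 54 55 54

Output[0,0]: The receptive field on the zero-padded input at this output position is [0 0 0 / 0 6 10 / 0 2 9]. Elementwise product with the kernel and sum: 0·2 + 0·3 + 6·2 + 10·1 + 9·-1.
Output[0,1]: The receptive field on the zero-padded input at this output position is [0 0 0 / 10 6 8 / 9 6 3]. Elementwise product with the kernel and sum: 0·2 + 0·3 + 6·2 + 8·1 + 3·-1.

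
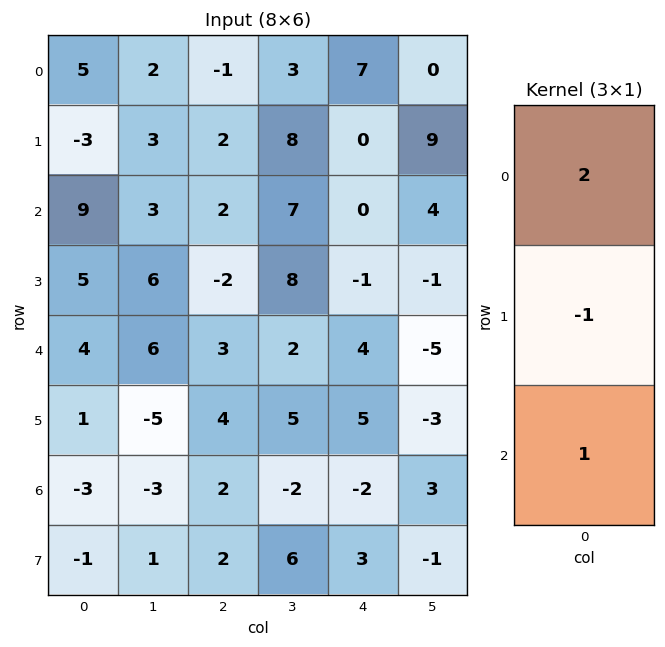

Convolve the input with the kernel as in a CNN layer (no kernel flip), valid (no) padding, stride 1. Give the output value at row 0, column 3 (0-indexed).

The receptive field on the input at this output position is [3 / 8 / 7]. Elementwise product with the kernel and sum: 3·2 + 8·-1 + 7·1.

5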